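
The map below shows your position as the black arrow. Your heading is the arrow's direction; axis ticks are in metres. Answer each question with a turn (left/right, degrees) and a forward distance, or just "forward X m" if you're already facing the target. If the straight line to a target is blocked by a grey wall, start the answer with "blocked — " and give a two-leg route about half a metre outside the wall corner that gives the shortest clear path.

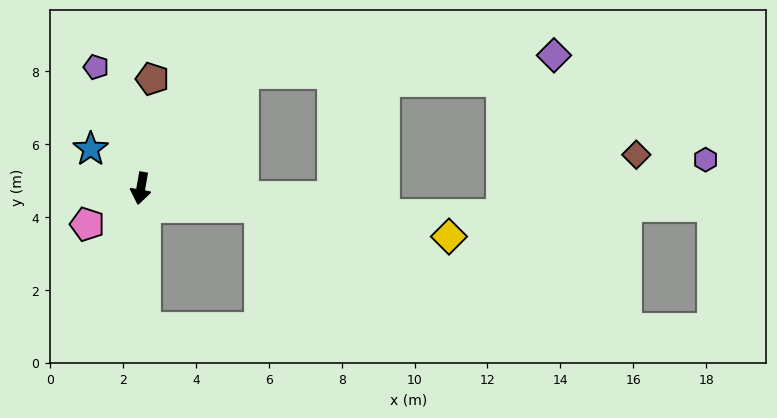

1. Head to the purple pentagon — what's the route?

turn right 150°, forward 3.5 m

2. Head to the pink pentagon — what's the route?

turn right 46°, forward 1.8 m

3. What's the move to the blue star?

turn right 118°, forward 1.7 m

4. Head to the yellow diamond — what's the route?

turn left 91°, forward 8.6 m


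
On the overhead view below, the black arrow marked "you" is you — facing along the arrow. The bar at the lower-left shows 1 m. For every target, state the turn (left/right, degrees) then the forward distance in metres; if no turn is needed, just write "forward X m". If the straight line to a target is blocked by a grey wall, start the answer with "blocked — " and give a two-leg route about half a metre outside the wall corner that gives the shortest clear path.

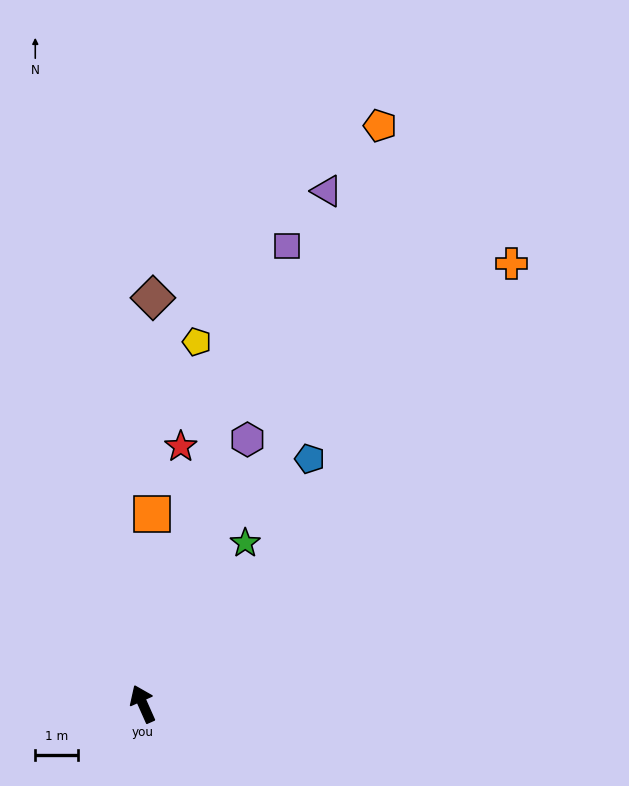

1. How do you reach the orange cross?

turn right 64°, forward 13.4 m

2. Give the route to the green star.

turn right 56°, forward 4.5 m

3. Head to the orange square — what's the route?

turn right 27°, forward 4.4 m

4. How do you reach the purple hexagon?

turn right 46°, forward 6.6 m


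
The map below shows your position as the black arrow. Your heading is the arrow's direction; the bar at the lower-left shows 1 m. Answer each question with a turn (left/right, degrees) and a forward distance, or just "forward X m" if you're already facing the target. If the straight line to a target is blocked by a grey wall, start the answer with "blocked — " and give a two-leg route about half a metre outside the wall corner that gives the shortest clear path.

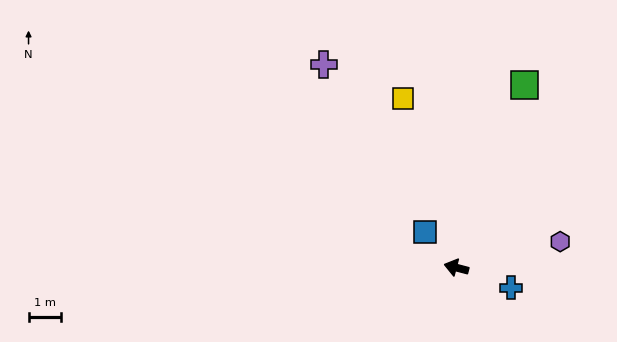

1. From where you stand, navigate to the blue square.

turn right 34°, forward 1.5 m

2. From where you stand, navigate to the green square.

turn right 96°, forward 6.0 m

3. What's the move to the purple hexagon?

turn right 151°, forward 3.3 m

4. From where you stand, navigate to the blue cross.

turn left 174°, forward 1.8 m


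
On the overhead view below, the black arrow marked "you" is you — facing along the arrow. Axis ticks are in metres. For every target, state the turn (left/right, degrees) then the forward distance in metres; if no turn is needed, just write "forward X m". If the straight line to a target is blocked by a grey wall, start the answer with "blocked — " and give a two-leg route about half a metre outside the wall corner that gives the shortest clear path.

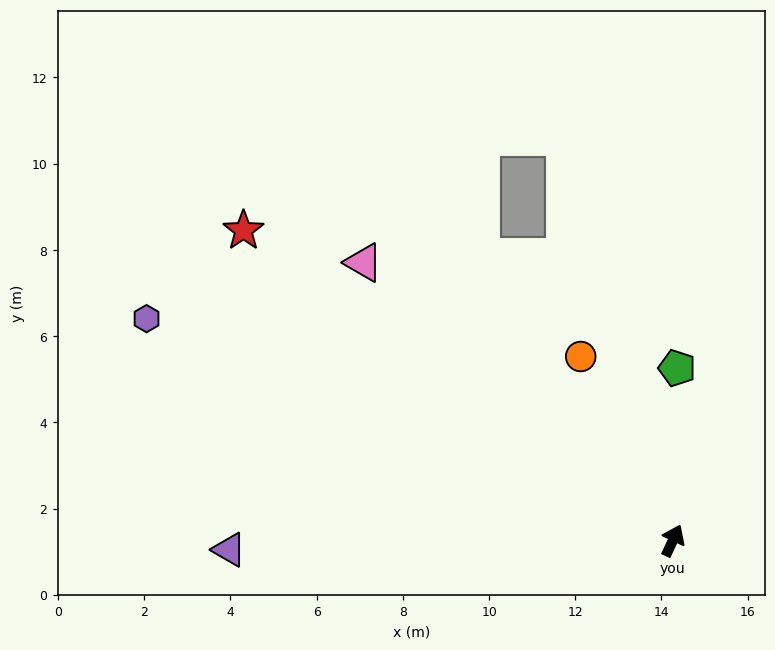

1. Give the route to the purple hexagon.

turn left 92°, forward 13.3 m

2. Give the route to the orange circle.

turn left 52°, forward 4.8 m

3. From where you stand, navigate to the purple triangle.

turn left 116°, forward 10.3 m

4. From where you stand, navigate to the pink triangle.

turn left 73°, forward 9.6 m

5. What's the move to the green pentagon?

turn left 24°, forward 4.0 m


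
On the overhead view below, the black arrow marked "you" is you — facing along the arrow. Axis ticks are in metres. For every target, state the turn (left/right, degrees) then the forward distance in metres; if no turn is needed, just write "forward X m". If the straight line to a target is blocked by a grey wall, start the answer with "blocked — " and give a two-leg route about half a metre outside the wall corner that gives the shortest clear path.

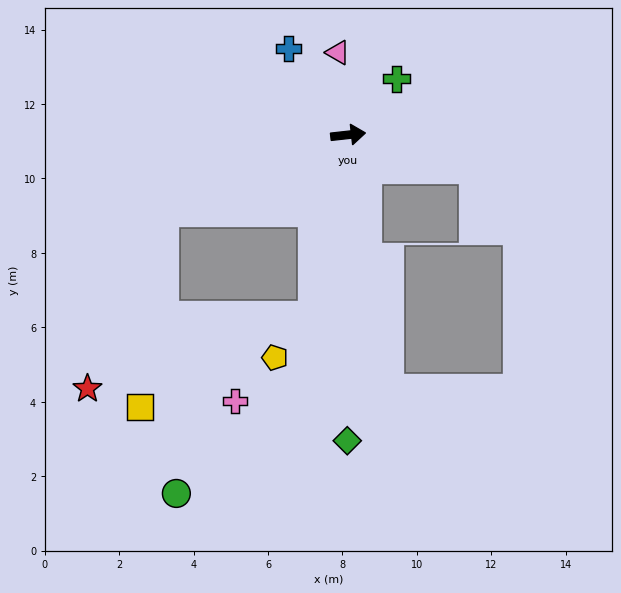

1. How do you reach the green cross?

turn left 43°, forward 2.0 m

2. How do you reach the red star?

blocked — turn right 164°, forward 5.4 m, then turn left 45°, forward 5.2 m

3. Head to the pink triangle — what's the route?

turn left 91°, forward 2.2 m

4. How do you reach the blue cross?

turn left 118°, forward 2.8 m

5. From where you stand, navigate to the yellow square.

blocked — turn right 164°, forward 5.4 m, then turn left 61°, forward 5.3 m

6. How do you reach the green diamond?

turn right 96°, forward 8.2 m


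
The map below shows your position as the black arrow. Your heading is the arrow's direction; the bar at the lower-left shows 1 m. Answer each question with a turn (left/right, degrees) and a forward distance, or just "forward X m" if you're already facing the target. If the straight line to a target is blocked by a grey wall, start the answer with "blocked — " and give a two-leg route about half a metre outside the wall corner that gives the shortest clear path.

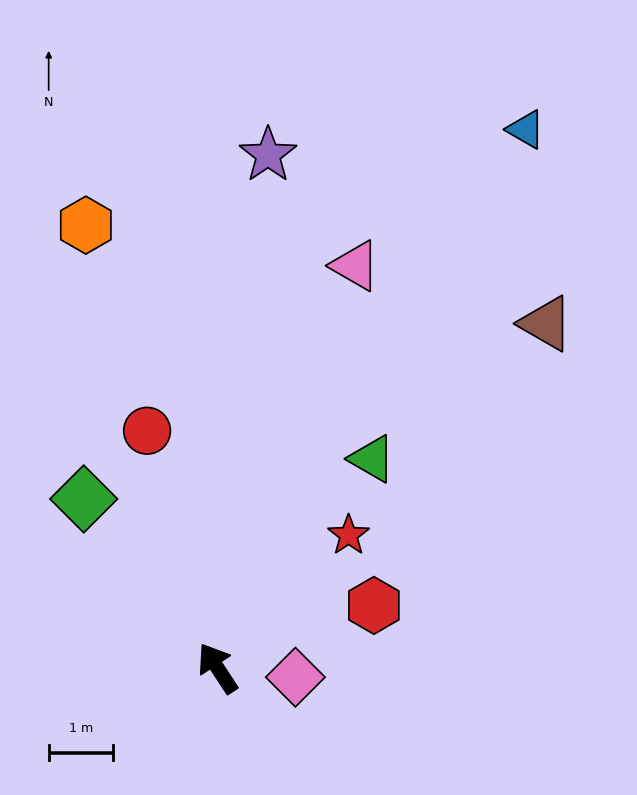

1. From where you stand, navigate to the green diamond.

turn left 5°, forward 3.4 m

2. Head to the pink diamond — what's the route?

turn right 130°, forward 1.2 m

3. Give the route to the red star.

turn right 78°, forward 2.9 m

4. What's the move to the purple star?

turn right 39°, forward 8.0 m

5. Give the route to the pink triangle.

turn right 52°, forward 6.6 m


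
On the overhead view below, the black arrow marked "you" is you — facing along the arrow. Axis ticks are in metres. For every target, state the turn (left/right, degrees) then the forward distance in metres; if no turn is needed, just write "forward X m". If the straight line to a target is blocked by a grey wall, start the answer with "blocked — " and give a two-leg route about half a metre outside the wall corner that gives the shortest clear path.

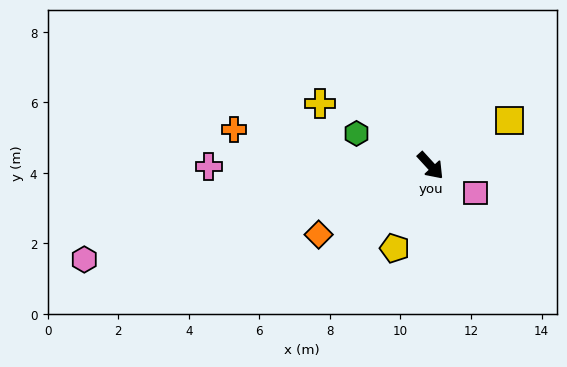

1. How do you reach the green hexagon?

turn right 156°, forward 2.3 m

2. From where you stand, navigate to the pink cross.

turn right 132°, forward 6.3 m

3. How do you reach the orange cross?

turn right 143°, forward 5.7 m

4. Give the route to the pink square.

turn left 16°, forward 1.5 m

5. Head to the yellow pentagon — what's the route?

turn right 66°, forward 2.6 m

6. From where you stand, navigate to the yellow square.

turn left 77°, forward 2.6 m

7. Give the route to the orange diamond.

turn right 101°, forward 3.7 m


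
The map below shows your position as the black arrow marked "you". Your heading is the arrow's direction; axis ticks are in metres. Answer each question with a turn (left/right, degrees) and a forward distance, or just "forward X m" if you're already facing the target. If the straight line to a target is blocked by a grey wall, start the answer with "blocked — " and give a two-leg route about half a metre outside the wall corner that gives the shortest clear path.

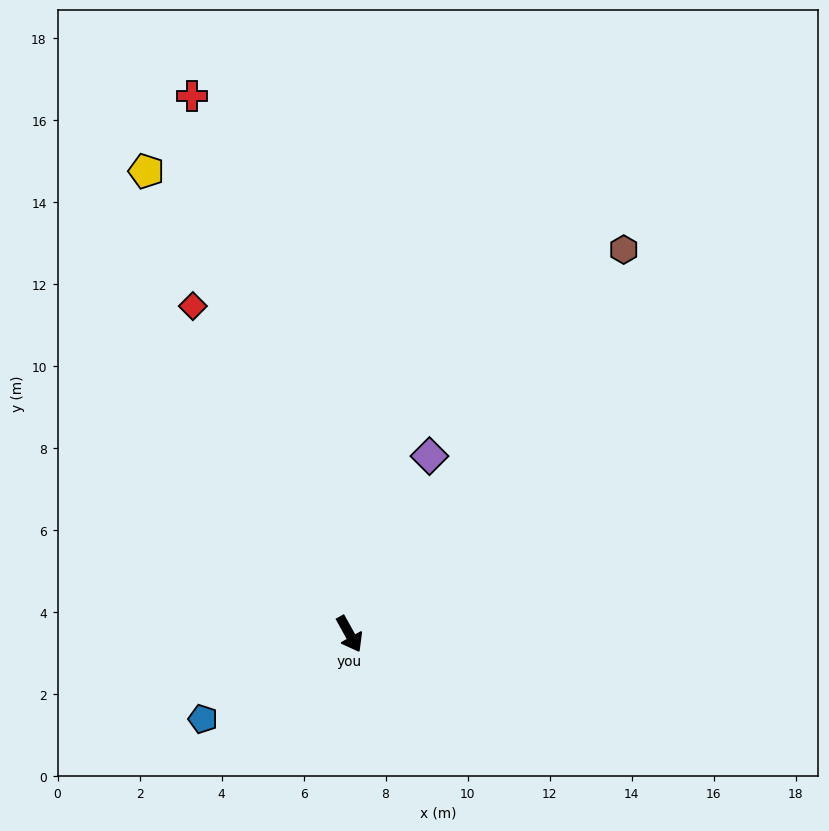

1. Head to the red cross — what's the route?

turn left 167°, forward 13.7 m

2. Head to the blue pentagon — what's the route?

turn right 89°, forward 4.1 m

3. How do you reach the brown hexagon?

turn left 115°, forward 11.5 m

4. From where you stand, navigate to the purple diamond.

turn left 127°, forward 4.8 m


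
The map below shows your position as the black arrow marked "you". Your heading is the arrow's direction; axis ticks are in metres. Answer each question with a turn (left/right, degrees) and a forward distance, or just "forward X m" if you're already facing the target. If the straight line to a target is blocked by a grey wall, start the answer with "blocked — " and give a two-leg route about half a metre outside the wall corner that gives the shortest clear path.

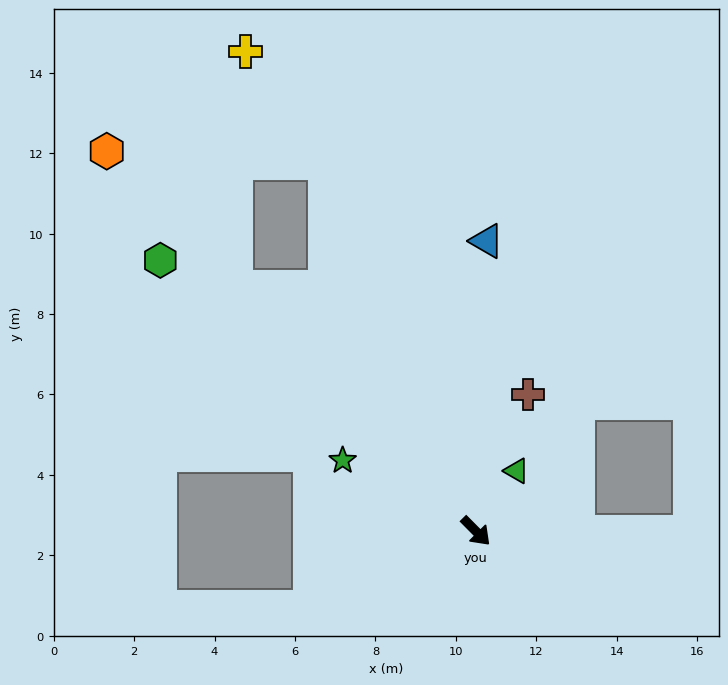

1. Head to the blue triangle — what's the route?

turn left 133°, forward 7.2 m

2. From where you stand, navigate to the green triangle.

turn left 101°, forward 1.8 m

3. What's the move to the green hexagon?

turn right 175°, forward 10.3 m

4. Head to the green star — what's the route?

turn right 163°, forward 3.7 m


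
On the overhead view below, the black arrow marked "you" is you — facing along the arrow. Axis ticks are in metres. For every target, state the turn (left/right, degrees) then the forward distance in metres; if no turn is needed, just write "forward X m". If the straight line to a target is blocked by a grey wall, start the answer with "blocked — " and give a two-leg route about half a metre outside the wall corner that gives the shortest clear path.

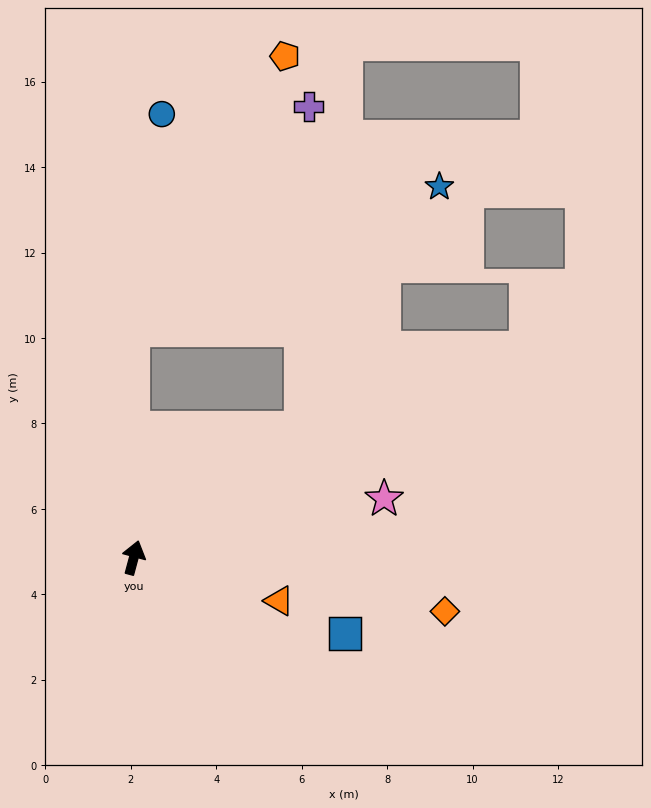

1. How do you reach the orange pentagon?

blocked — turn left 16°, forward 5.3 m, then turn right 30°, forward 7.3 m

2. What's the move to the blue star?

blocked — turn left 16°, forward 5.3 m, then turn right 66°, forward 7.9 m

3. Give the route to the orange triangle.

turn right 91°, forward 3.5 m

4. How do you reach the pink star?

turn right 62°, forward 6.0 m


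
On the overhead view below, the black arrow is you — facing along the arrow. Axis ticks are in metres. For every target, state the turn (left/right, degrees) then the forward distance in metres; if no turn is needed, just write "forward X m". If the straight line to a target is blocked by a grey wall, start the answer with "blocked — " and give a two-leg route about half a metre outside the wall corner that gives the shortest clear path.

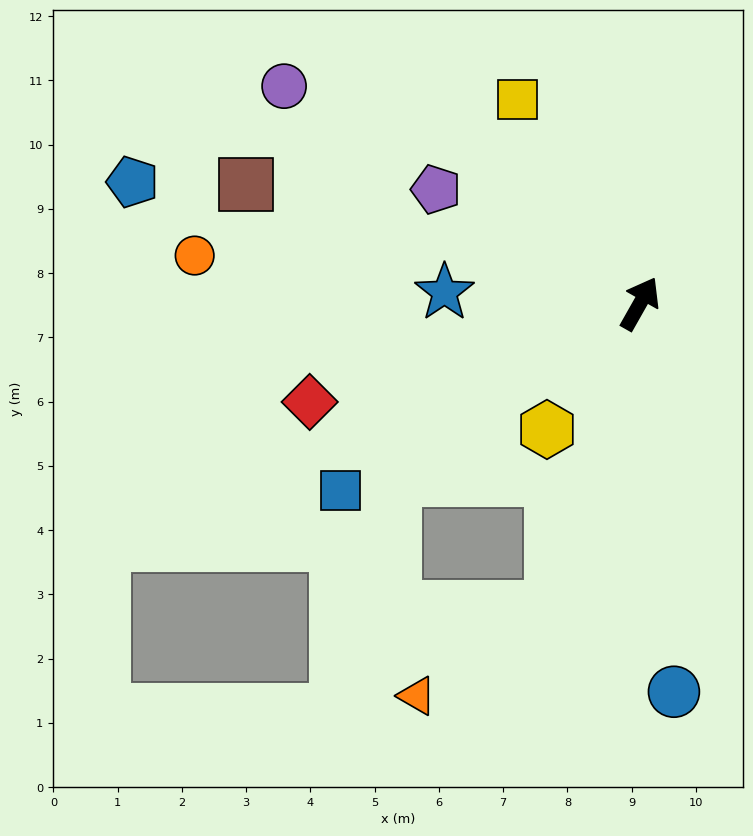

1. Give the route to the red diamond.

turn left 136°, forward 5.4 m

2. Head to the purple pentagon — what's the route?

turn left 90°, forward 3.6 m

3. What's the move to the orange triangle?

blocked — turn right 167°, forward 4.9 m, then turn right 40°, forward 2.5 m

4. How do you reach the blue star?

turn left 116°, forward 3.0 m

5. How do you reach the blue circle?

turn right 145°, forward 6.1 m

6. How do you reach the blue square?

turn left 152°, forward 5.5 m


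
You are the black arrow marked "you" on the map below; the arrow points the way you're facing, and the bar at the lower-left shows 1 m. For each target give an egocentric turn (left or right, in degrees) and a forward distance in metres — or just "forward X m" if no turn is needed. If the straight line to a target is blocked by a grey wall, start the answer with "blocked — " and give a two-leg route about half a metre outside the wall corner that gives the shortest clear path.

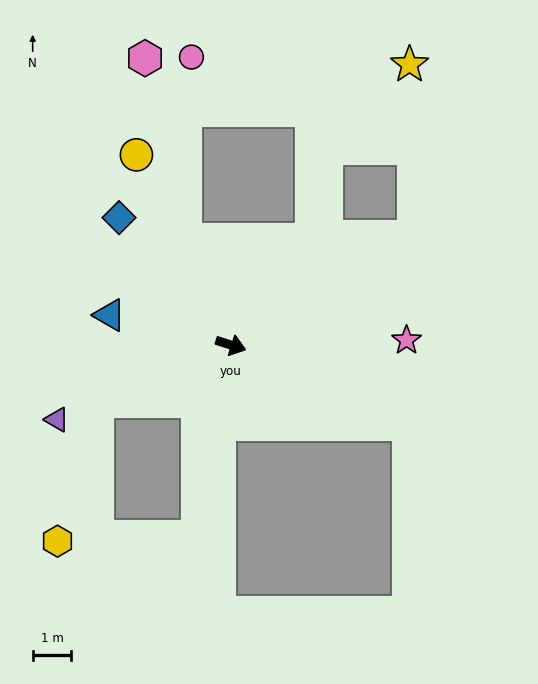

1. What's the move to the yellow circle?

turn left 134°, forward 5.5 m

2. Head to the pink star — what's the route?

turn left 19°, forward 4.6 m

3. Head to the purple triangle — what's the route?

turn right 139°, forward 4.9 m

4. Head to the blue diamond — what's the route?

turn left 149°, forward 4.4 m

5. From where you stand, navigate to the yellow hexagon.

blocked — turn right 139°, forward 3.7 m, then turn left 51°, forward 3.8 m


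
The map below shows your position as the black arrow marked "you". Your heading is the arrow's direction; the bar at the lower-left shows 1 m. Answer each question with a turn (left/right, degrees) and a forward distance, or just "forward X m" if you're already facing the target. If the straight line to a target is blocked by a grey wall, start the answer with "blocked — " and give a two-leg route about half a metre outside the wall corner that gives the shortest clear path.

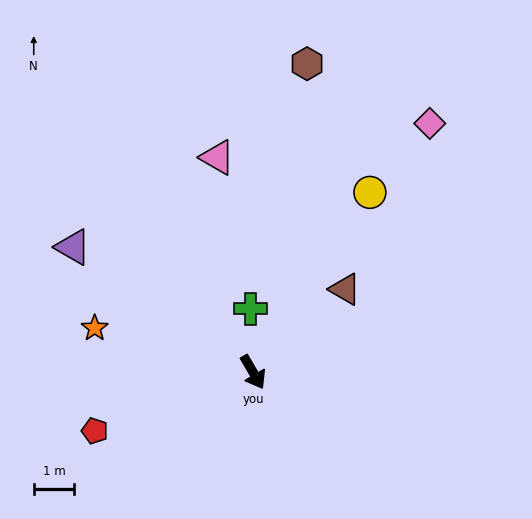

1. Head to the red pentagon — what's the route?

turn right 100°, forward 4.2 m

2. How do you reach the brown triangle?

turn left 102°, forward 3.1 m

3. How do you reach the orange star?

turn right 136°, forward 4.1 m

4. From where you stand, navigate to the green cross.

turn left 152°, forward 1.6 m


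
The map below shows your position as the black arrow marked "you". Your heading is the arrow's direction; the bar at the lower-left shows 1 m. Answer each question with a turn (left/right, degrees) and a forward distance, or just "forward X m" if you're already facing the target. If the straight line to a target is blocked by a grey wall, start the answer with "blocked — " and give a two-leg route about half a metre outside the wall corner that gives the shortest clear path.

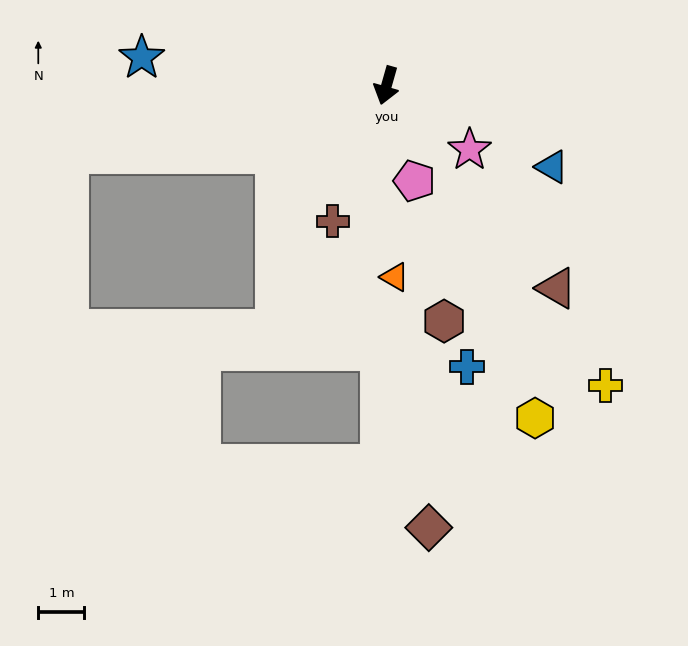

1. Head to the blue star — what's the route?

turn right 81°, forward 5.3 m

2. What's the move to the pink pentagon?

turn left 32°, forward 2.2 m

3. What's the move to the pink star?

turn left 68°, forward 2.3 m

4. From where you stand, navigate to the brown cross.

turn right 6°, forward 3.2 m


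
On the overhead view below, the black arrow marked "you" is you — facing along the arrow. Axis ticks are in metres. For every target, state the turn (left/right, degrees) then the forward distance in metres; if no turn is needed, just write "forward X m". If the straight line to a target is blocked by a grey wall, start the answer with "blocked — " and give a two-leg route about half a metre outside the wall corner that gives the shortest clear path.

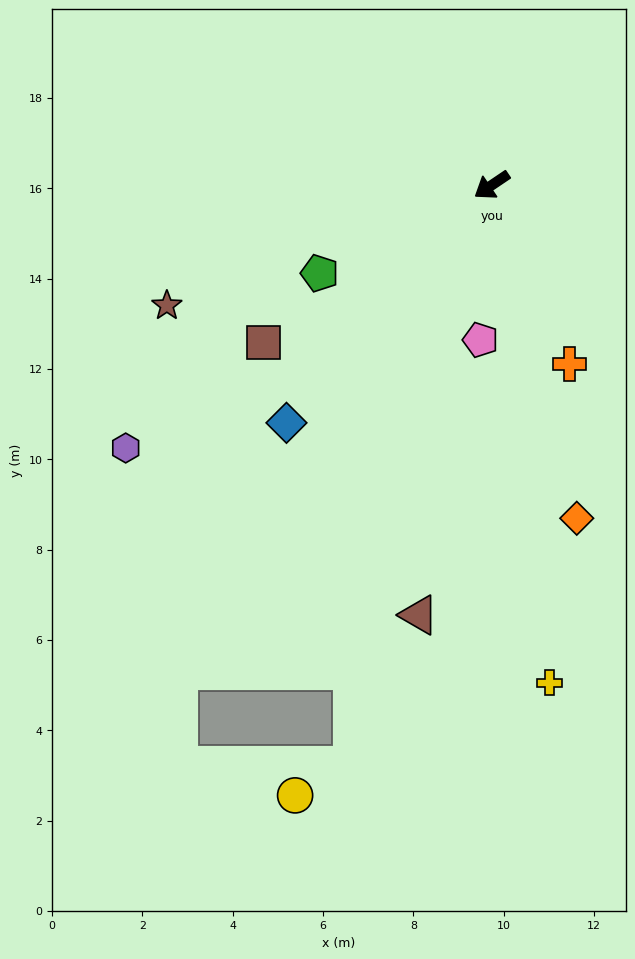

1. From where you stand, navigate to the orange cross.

turn left 79°, forward 4.3 m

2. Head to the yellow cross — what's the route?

turn left 63°, forward 11.1 m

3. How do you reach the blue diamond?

turn left 15°, forward 7.0 m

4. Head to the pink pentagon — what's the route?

turn left 52°, forward 3.4 m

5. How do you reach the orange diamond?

turn left 70°, forward 7.6 m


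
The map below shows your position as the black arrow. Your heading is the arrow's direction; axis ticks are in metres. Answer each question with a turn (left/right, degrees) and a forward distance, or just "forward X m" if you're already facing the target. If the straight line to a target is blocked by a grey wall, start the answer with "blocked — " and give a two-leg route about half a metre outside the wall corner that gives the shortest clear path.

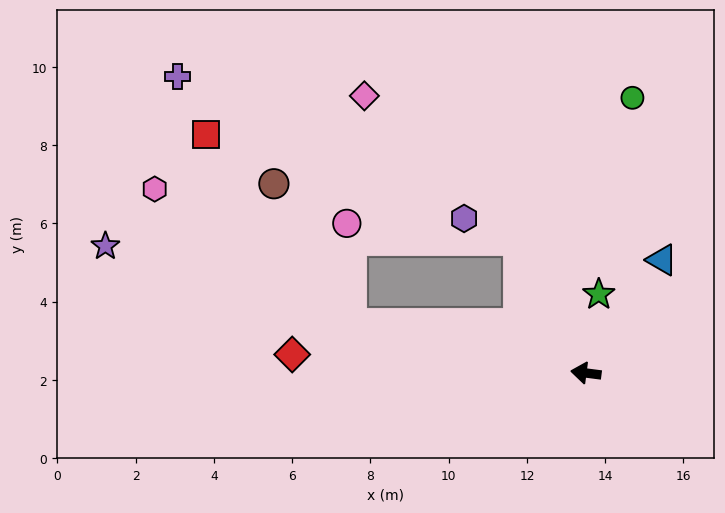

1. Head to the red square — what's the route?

blocked — turn right 4°, forward 6.2 m, then turn right 42°, forward 6.1 m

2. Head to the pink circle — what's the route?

blocked — turn right 4°, forward 6.2 m, then turn right 77°, forward 2.6 m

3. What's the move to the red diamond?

turn left 4°, forward 7.5 m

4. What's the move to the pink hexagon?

blocked — turn right 4°, forward 6.2 m, then turn right 23°, forward 6.1 m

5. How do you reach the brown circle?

blocked — turn right 4°, forward 6.2 m, then turn right 50°, forward 4.1 m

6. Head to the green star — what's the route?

turn right 92°, forward 2.0 m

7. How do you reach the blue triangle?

turn right 117°, forward 3.5 m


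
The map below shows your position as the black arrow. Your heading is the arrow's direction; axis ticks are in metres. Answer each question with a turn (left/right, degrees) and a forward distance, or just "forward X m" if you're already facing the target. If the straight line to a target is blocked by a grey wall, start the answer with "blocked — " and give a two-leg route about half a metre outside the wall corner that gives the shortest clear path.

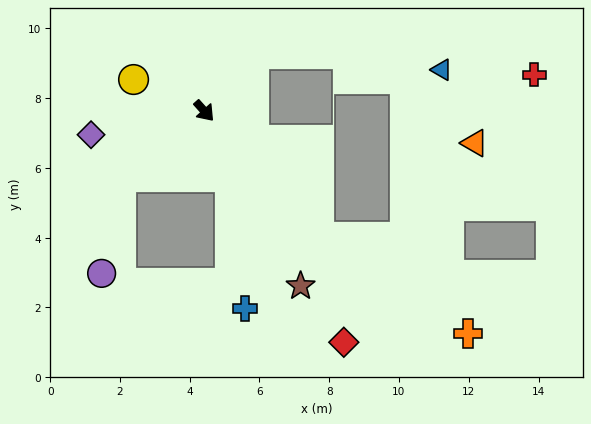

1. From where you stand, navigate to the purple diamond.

turn right 120°, forward 3.3 m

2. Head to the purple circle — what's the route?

blocked — turn right 93°, forward 3.0 m, then turn left 40°, forward 2.8 m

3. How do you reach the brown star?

turn right 13°, forward 5.7 m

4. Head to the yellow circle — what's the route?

turn right 156°, forward 2.2 m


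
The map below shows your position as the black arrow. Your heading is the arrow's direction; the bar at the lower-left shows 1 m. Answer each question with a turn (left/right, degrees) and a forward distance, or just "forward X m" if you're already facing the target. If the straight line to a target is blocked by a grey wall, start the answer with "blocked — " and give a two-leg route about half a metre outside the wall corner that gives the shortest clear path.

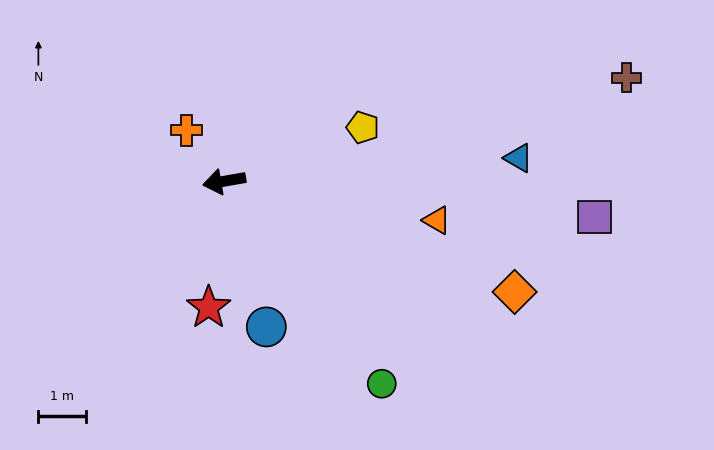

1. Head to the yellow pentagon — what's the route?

turn right 169°, forward 3.1 m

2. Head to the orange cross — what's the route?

turn right 63°, forward 1.3 m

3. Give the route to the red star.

turn left 73°, forward 2.7 m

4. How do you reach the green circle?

turn left 118°, forward 5.4 m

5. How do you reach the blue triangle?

turn left 175°, forward 6.2 m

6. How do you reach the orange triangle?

turn left 160°, forward 4.6 m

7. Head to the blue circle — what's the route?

turn left 96°, forward 3.2 m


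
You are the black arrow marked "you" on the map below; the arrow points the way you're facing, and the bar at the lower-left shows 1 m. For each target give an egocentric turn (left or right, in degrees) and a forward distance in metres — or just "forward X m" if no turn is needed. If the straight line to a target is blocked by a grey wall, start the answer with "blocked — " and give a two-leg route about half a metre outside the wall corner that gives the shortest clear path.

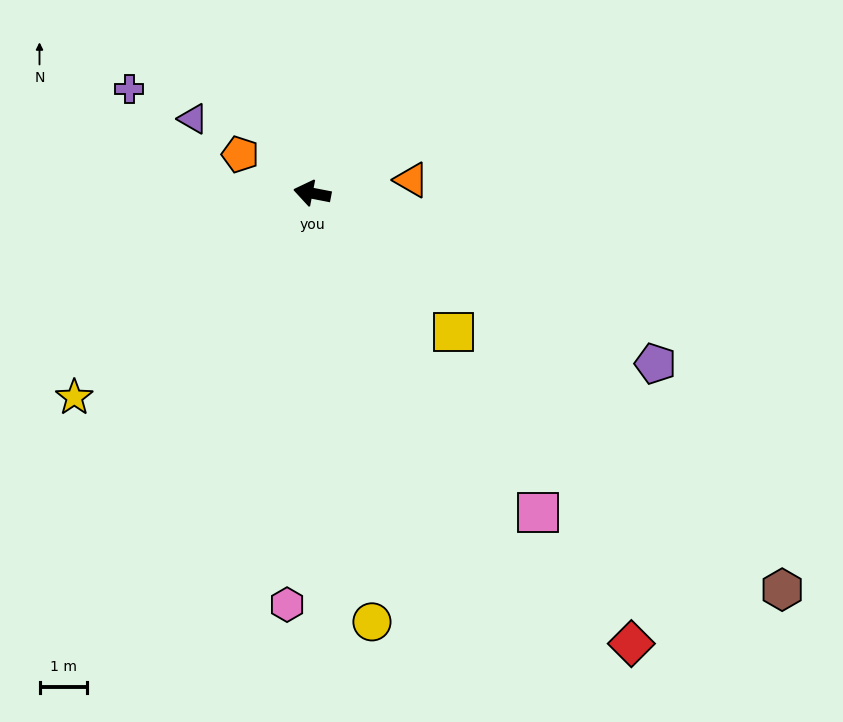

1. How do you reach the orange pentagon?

turn right 17°, forward 1.7 m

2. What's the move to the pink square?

turn left 136°, forward 8.3 m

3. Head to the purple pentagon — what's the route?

turn left 165°, forward 8.1 m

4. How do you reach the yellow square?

turn left 146°, forward 4.2 m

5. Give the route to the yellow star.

turn left 52°, forward 6.6 m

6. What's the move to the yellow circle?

turn left 109°, forward 9.2 m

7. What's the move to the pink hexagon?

turn left 97°, forward 8.7 m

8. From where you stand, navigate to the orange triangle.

turn right 161°, forward 2.1 m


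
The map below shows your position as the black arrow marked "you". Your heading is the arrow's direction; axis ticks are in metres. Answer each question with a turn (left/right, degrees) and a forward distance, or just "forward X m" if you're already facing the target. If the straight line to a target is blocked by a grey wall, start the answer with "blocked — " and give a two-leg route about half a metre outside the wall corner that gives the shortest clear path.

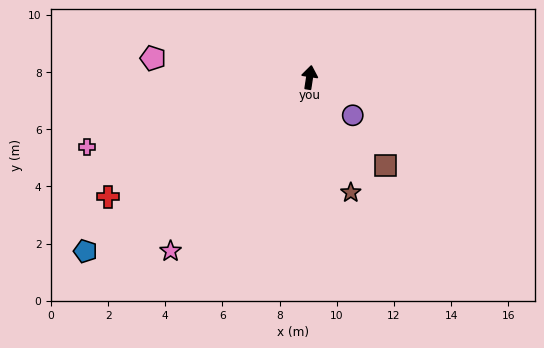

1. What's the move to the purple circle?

turn right 123°, forward 2.0 m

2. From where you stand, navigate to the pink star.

turn left 150°, forward 7.8 m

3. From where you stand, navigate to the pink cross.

turn left 116°, forward 8.2 m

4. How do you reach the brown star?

turn right 152°, forward 4.3 m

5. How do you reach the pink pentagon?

turn left 92°, forward 5.5 m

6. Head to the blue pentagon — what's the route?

turn left 136°, forward 9.9 m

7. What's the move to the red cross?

turn left 129°, forward 8.2 m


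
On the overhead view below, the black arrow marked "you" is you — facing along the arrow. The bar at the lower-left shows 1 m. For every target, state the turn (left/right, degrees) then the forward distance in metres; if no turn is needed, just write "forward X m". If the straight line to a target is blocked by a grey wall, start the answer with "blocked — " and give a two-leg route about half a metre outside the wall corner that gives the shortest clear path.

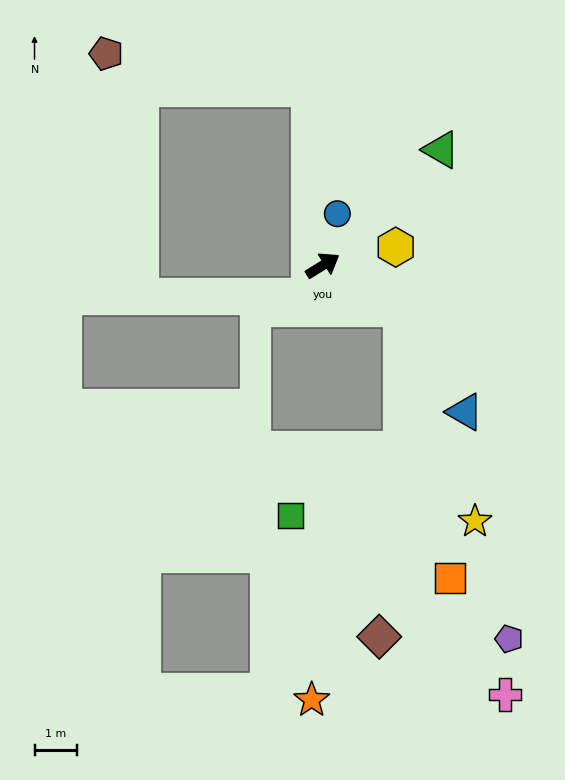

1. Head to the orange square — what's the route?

blocked — turn right 61°, forward 2.1 m, then turn right 50°, forward 6.4 m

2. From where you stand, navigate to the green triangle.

turn left 13°, forward 3.9 m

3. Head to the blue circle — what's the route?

turn left 42°, forward 1.3 m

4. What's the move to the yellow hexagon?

turn right 18°, forward 1.8 m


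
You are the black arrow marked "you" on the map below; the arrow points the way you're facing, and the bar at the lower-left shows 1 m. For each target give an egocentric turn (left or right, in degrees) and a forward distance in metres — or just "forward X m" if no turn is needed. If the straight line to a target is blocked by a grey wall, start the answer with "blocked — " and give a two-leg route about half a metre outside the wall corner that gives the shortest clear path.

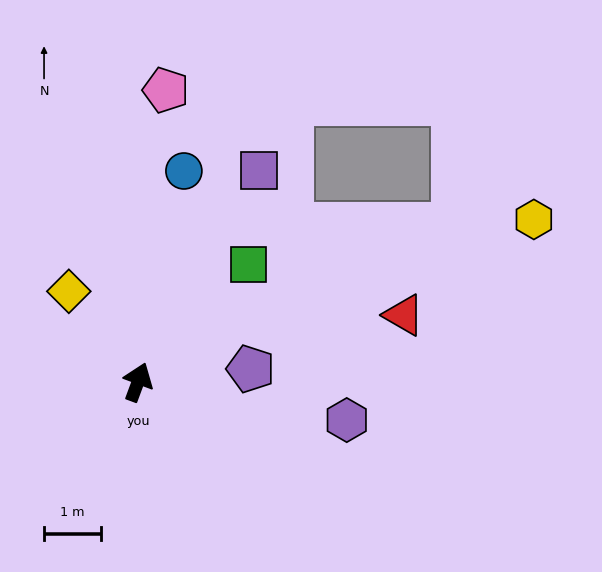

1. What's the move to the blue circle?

turn left 8°, forward 3.8 m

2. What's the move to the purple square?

turn right 9°, forward 4.3 m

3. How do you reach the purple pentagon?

turn right 63°, forward 2.0 m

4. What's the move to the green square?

turn right 23°, forward 2.9 m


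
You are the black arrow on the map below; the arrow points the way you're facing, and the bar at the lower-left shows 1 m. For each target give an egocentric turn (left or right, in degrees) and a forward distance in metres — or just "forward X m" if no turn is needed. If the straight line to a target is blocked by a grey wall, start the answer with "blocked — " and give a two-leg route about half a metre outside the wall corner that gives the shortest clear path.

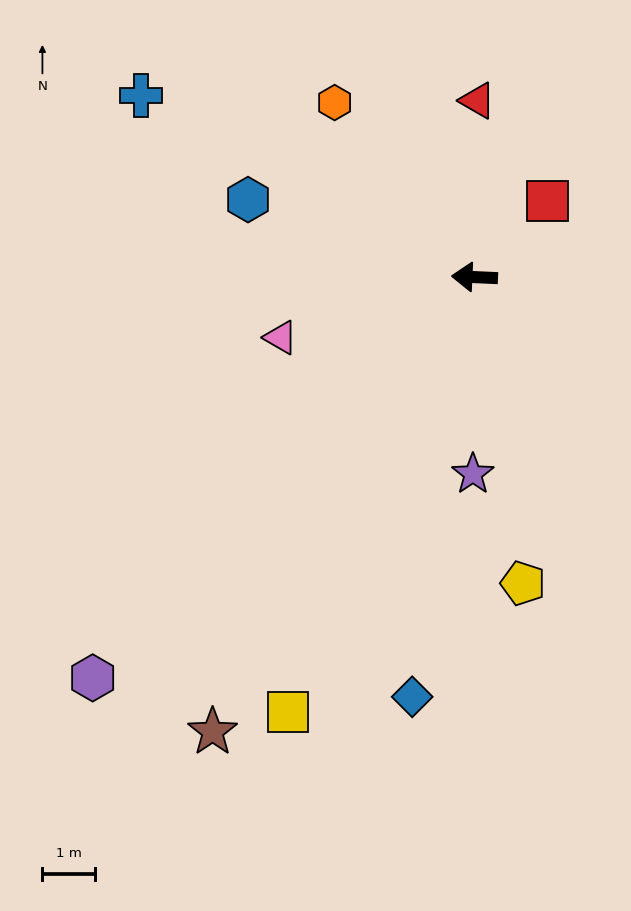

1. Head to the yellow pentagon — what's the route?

turn left 102°, forward 5.9 m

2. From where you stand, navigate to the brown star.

turn left 63°, forward 9.9 m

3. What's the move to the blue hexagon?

turn right 16°, forward 4.5 m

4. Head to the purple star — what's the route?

turn left 92°, forward 3.7 m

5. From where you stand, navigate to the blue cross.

turn right 26°, forward 7.2 m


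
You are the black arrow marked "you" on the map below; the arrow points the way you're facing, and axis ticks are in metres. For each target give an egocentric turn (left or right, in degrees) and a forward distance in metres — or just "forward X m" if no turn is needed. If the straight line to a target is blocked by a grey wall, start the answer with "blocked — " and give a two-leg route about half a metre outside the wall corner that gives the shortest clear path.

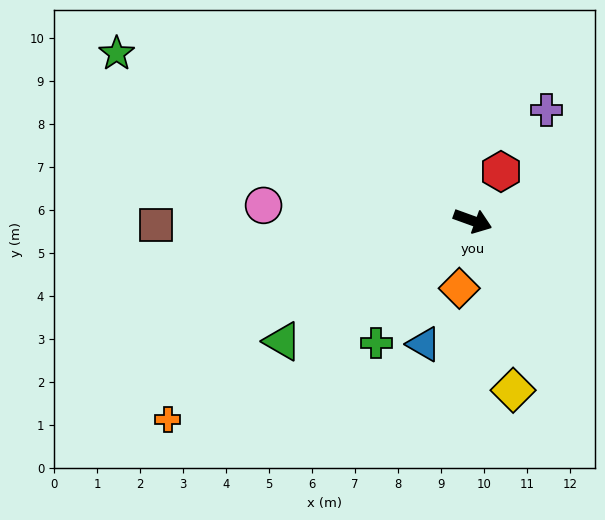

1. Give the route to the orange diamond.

turn right 81°, forward 1.6 m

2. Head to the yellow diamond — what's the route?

turn right 57°, forward 4.1 m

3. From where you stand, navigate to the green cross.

turn right 108°, forward 3.6 m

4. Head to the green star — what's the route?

turn left 175°, forward 9.2 m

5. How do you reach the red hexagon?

turn left 80°, forward 1.3 m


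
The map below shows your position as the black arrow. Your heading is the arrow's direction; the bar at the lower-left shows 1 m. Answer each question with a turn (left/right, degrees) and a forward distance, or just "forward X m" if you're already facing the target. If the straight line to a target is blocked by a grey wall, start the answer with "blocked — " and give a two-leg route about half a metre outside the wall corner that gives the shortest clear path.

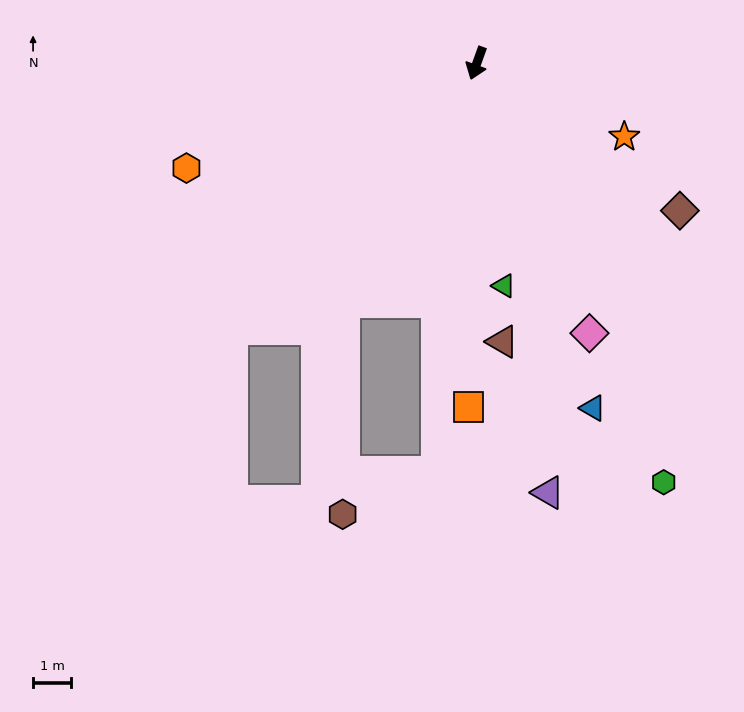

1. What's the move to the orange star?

turn left 83°, forward 4.3 m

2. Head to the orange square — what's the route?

turn left 19°, forward 9.0 m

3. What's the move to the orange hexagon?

turn right 50°, forward 8.1 m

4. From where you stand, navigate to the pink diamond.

turn left 43°, forward 7.7 m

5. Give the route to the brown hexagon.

blocked — turn right 9°, forward 7.2 m, then turn left 29°, forward 5.6 m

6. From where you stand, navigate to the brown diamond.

turn left 74°, forward 6.6 m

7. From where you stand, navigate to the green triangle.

turn left 27°, forward 5.9 m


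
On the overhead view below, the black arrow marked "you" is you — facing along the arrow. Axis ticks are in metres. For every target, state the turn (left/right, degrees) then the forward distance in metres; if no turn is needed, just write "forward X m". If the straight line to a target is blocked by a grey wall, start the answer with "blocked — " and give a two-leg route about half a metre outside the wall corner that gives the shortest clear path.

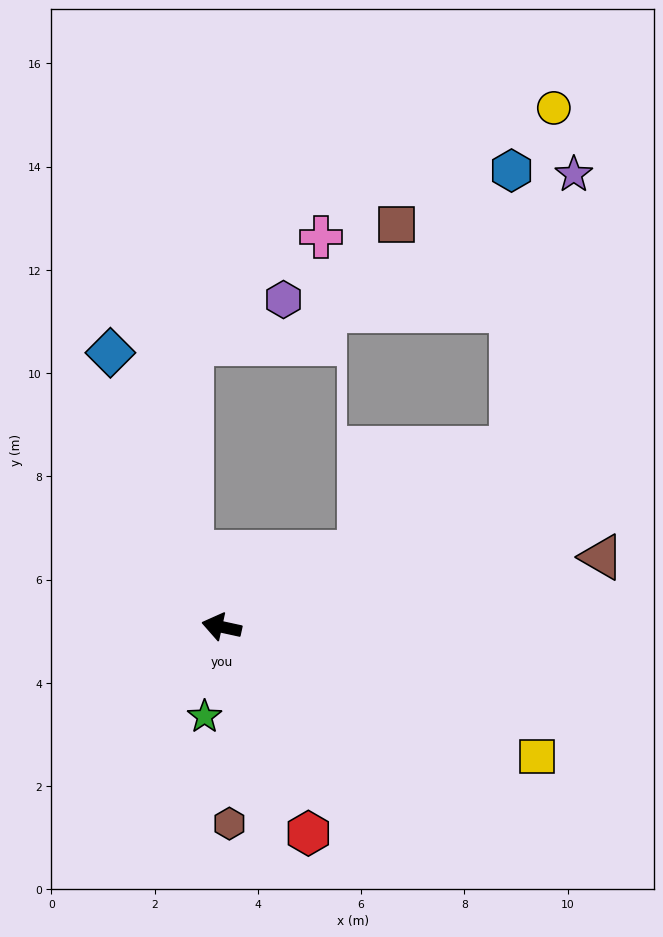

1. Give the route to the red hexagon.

turn left 125°, forward 4.3 m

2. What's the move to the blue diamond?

turn right 56°, forward 5.7 m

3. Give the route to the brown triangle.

turn right 157°, forward 7.5 m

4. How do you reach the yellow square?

turn left 170°, forward 6.6 m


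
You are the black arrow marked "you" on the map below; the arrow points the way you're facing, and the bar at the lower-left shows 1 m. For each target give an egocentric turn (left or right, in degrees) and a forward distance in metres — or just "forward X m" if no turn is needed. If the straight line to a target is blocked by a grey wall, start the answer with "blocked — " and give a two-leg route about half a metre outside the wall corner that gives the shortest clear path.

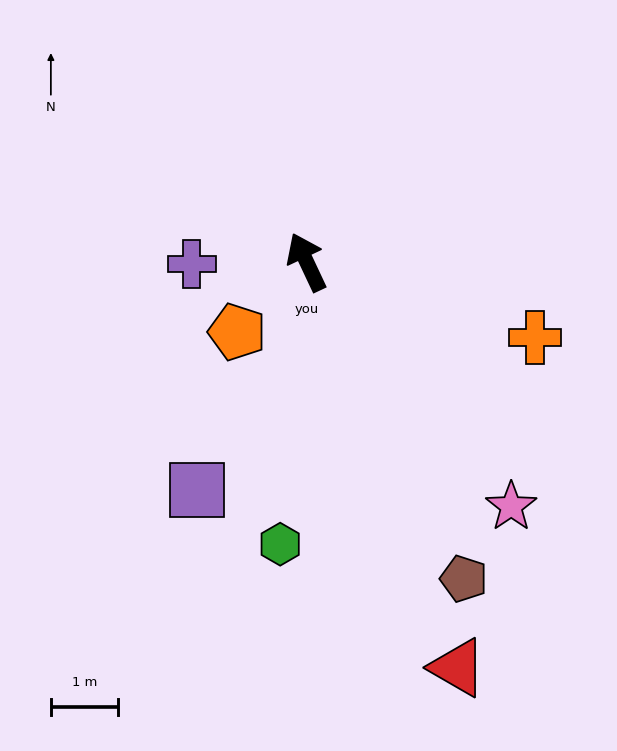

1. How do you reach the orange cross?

turn right 134°, forward 3.6 m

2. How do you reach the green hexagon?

turn left 149°, forward 4.2 m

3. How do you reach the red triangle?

turn left 175°, forward 6.4 m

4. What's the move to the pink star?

turn right 165°, forward 4.7 m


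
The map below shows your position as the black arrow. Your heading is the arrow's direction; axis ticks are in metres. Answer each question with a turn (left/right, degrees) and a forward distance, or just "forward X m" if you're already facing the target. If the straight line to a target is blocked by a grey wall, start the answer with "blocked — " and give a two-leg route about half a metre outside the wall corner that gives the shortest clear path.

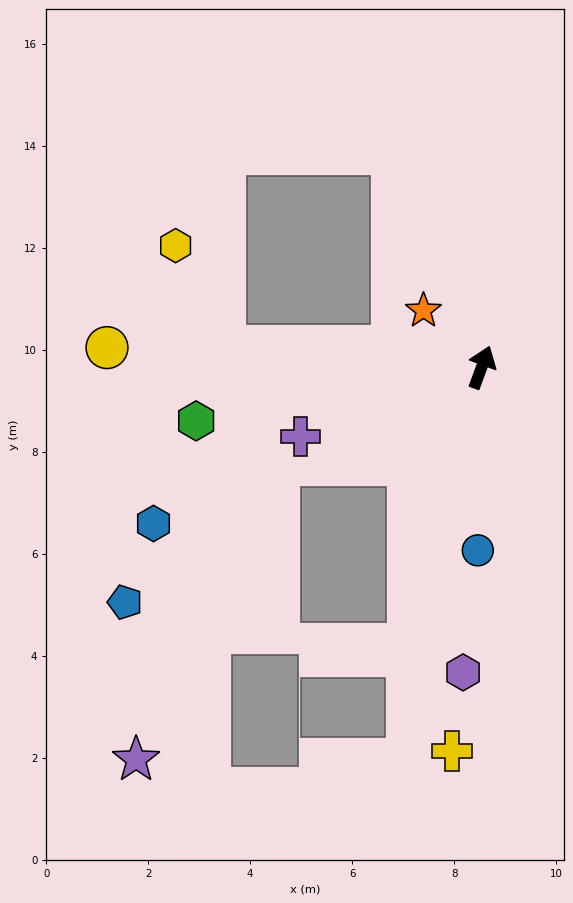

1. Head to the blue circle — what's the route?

turn right 161°, forward 3.6 m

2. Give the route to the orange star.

turn left 66°, forward 1.6 m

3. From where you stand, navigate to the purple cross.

turn left 131°, forward 3.8 m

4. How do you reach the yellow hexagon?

blocked — turn left 106°, forward 5.1 m, then turn right 60°, forward 2.2 m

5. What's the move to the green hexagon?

turn left 121°, forward 5.7 m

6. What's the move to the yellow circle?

turn left 107°, forward 7.4 m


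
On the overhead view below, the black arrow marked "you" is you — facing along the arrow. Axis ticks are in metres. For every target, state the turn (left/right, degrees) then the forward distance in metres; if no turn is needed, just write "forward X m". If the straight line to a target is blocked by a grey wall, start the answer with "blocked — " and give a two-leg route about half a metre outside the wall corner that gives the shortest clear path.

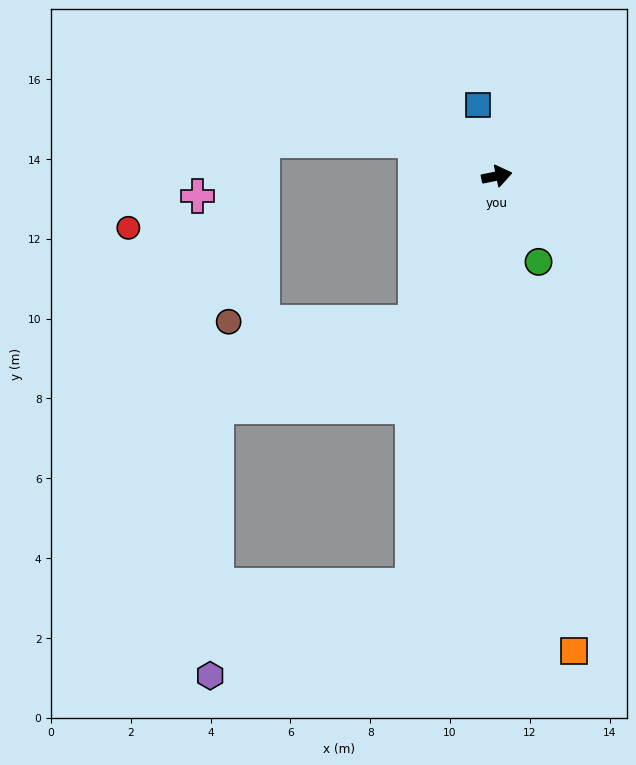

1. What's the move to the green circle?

turn right 76°, forward 2.4 m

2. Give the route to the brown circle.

blocked — turn right 131°, forward 4.2 m, then turn right 60°, forward 4.7 m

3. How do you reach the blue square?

turn left 93°, forward 1.8 m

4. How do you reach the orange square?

turn right 92°, forward 12.1 m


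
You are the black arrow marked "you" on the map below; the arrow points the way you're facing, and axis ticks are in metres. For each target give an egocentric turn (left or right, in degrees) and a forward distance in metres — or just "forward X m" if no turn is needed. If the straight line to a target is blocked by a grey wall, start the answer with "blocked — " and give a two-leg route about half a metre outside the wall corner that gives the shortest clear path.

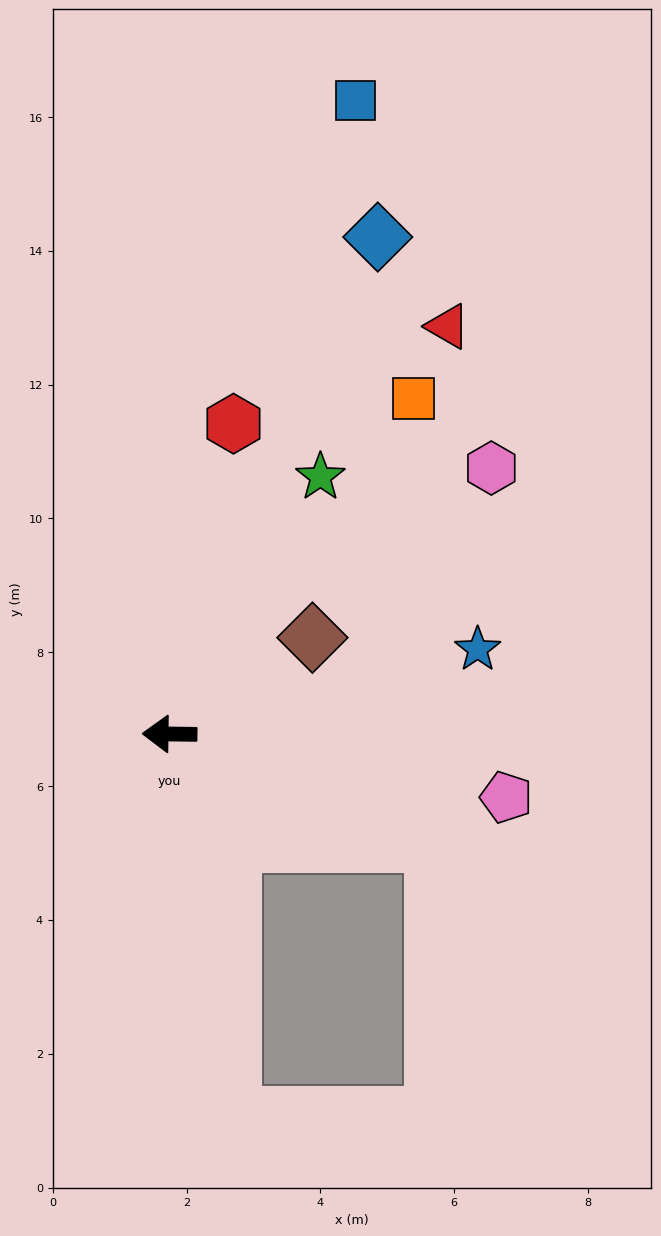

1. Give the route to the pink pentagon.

turn left 170°, forward 5.1 m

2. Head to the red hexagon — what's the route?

turn right 101°, forward 4.7 m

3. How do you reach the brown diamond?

turn right 145°, forward 2.6 m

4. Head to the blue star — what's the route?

turn right 164°, forward 4.8 m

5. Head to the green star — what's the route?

turn right 120°, forward 4.5 m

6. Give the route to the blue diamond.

turn right 112°, forward 8.1 m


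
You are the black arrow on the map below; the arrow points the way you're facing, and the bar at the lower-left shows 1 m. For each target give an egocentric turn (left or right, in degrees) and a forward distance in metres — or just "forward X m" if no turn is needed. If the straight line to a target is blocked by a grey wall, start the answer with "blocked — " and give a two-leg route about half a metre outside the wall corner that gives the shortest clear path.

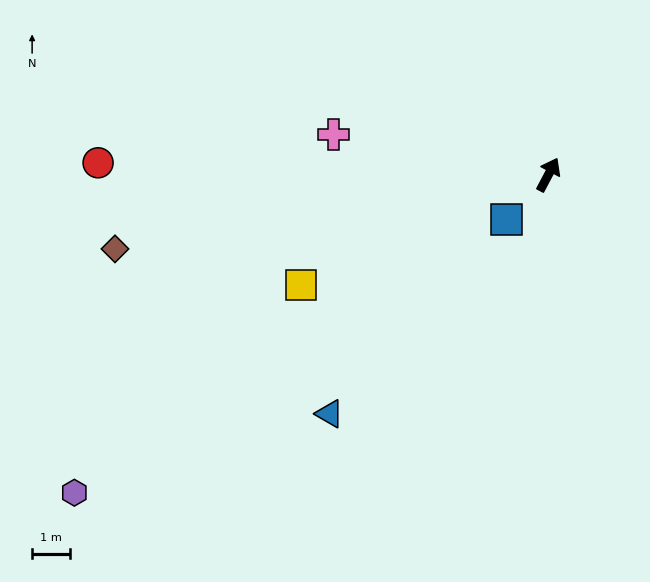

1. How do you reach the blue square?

turn left 165°, forward 1.6 m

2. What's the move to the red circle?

turn left 116°, forward 11.8 m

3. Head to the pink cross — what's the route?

turn left 107°, forward 5.7 m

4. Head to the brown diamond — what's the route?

turn left 128°, forward 11.5 m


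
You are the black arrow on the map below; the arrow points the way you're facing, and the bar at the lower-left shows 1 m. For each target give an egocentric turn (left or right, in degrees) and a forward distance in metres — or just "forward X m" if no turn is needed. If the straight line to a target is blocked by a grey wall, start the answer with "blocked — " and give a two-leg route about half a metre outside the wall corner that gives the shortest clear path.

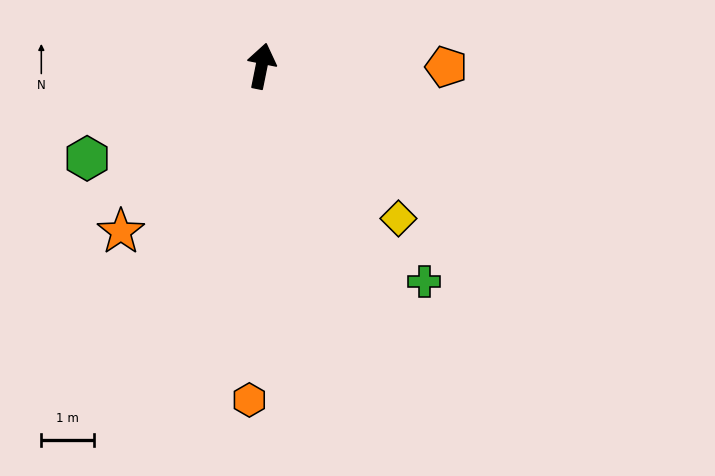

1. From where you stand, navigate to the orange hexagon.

turn right 171°, forward 6.3 m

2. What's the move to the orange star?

turn left 151°, forward 4.1 m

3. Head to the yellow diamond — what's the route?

turn right 127°, forward 3.9 m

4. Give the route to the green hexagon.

turn left 129°, forward 3.7 m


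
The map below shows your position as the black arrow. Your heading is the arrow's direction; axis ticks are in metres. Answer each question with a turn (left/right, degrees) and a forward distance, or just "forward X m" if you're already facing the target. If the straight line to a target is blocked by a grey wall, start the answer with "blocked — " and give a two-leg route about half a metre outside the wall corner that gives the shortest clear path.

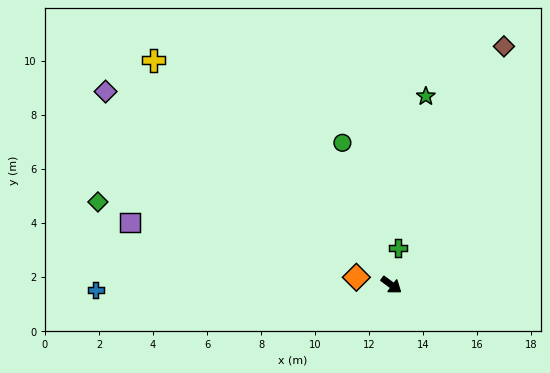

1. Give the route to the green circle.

turn left 146°, forward 5.6 m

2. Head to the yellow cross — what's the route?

turn left 173°, forward 12.1 m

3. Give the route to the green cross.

turn left 116°, forward 1.4 m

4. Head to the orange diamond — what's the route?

turn right 156°, forward 1.3 m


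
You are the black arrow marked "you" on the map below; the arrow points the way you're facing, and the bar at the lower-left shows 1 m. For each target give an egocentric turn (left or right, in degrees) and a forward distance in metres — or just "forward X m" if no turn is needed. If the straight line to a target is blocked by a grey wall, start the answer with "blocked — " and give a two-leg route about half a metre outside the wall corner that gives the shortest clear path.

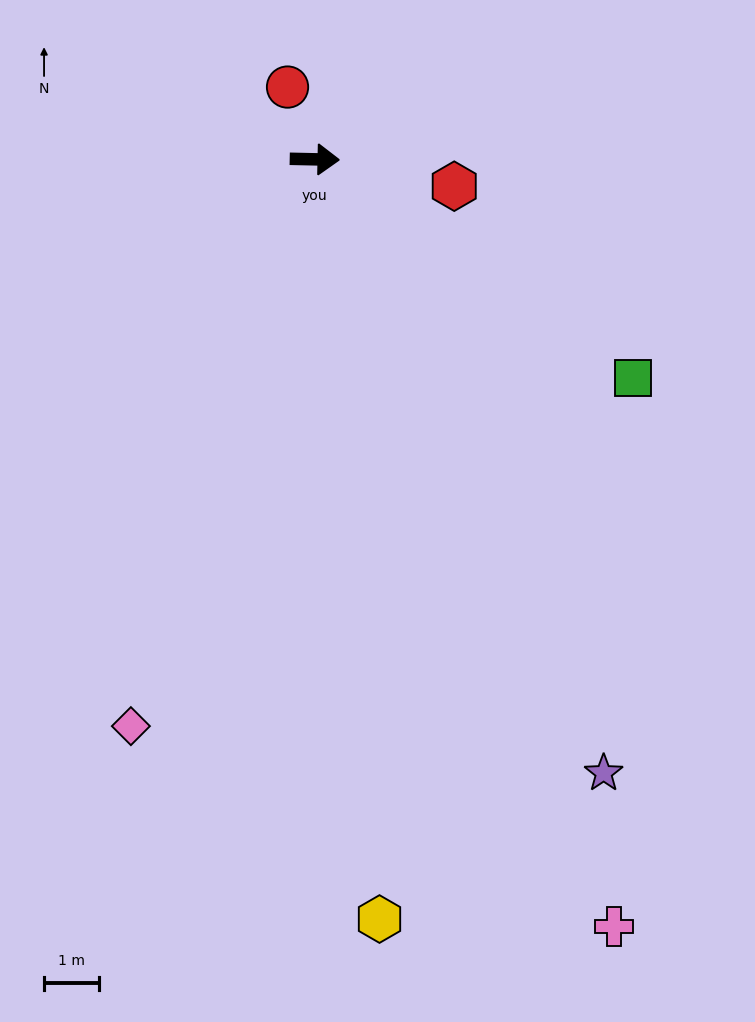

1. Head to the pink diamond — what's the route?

turn right 107°, forward 10.9 m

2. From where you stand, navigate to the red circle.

turn left 112°, forward 1.4 m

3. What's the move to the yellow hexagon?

turn right 84°, forward 13.9 m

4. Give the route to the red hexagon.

turn right 10°, forward 2.6 m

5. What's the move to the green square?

turn right 33°, forward 7.0 m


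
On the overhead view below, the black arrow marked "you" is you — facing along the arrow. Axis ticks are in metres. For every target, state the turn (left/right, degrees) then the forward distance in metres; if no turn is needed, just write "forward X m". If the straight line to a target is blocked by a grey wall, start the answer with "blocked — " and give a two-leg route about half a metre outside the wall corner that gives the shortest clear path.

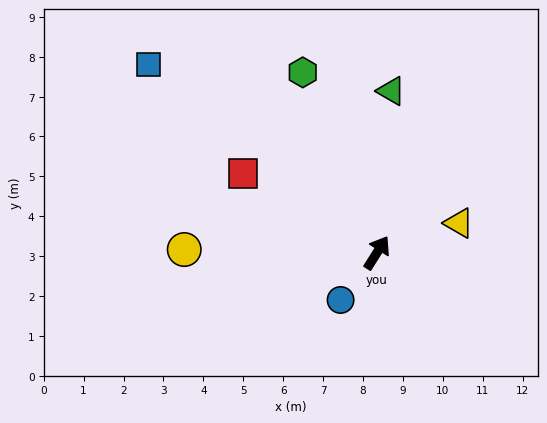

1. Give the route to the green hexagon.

turn left 55°, forward 4.9 m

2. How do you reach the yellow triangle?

turn right 38°, forward 2.2 m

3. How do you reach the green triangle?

turn left 27°, forward 4.1 m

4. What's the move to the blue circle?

turn left 175°, forward 1.5 m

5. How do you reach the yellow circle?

turn left 121°, forward 4.8 m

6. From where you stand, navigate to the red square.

turn left 92°, forward 3.9 m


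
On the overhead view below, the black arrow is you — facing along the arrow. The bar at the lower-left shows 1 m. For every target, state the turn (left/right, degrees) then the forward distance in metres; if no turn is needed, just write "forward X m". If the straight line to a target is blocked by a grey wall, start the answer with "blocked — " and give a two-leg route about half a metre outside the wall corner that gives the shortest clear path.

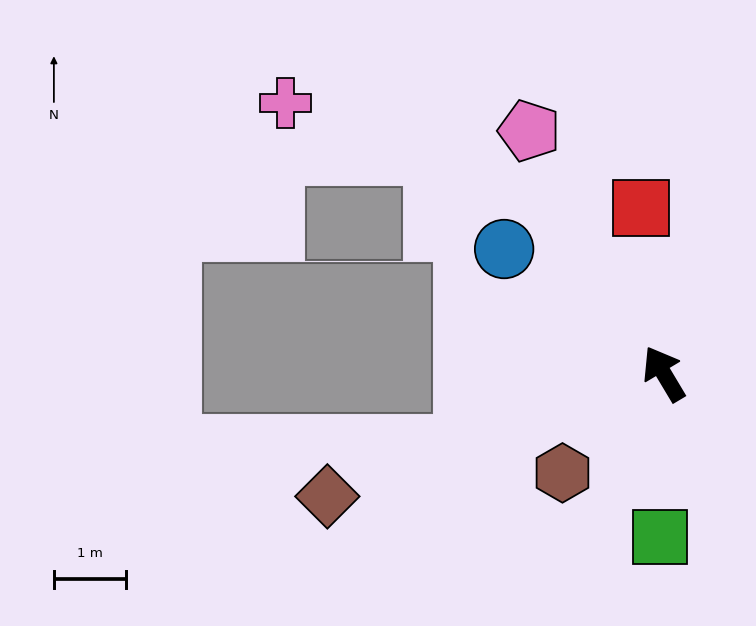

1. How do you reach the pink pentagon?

forward 3.9 m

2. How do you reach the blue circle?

turn left 21°, forward 2.8 m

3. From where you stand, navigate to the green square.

turn left 148°, forward 2.3 m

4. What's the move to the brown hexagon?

turn left 104°, forward 2.0 m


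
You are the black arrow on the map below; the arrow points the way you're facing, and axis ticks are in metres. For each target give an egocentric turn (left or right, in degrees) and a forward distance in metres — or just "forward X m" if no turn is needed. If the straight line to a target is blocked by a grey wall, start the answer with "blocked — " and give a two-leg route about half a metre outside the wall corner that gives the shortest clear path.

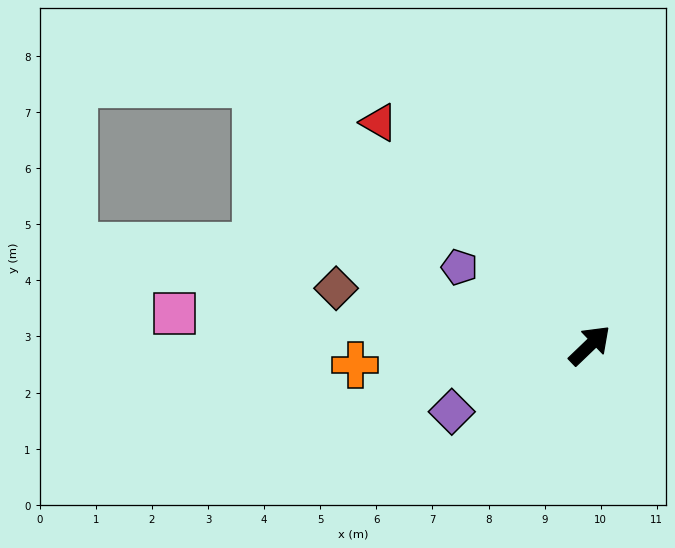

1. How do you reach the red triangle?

turn left 90°, forward 5.5 m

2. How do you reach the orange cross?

turn left 141°, forward 4.2 m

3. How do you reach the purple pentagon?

turn left 105°, forward 2.7 m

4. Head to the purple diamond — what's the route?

turn left 162°, forward 2.7 m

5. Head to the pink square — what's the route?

turn left 132°, forward 7.4 m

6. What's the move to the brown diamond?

turn left 124°, forward 4.6 m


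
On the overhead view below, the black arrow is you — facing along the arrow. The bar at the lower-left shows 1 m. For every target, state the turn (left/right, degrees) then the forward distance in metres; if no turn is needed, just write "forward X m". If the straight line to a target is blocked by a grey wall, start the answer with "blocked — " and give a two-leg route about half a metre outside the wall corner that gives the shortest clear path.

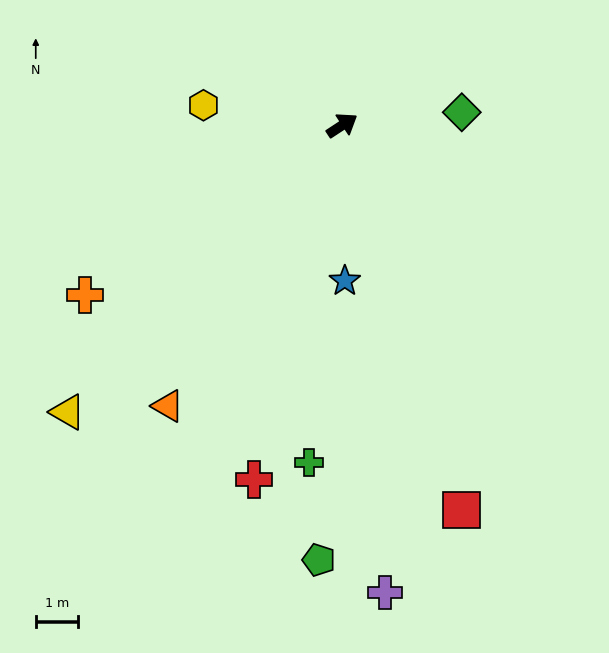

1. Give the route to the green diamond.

turn right 27°, forward 2.8 m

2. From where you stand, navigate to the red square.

turn right 106°, forward 9.4 m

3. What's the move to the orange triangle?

turn right 155°, forward 7.7 m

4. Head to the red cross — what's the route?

turn right 137°, forward 8.5 m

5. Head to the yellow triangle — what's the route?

turn right 167°, forward 9.3 m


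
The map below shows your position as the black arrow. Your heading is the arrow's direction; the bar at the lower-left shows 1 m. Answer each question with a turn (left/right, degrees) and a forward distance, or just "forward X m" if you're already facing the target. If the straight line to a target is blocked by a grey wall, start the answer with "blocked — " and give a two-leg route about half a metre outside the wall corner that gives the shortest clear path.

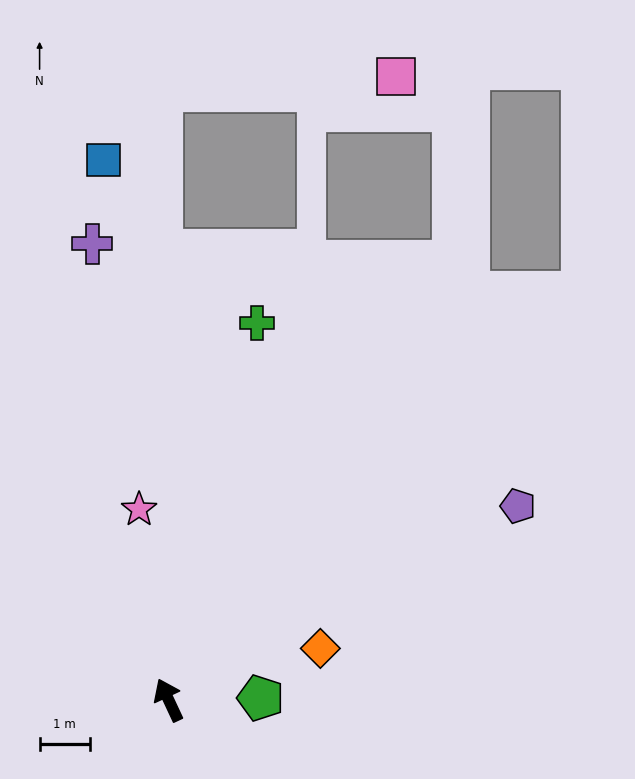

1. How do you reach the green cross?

turn right 38°, forward 7.7 m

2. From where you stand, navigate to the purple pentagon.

turn right 86°, forward 7.9 m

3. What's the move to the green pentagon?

turn right 114°, forward 1.8 m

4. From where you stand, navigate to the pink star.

turn right 16°, forward 3.8 m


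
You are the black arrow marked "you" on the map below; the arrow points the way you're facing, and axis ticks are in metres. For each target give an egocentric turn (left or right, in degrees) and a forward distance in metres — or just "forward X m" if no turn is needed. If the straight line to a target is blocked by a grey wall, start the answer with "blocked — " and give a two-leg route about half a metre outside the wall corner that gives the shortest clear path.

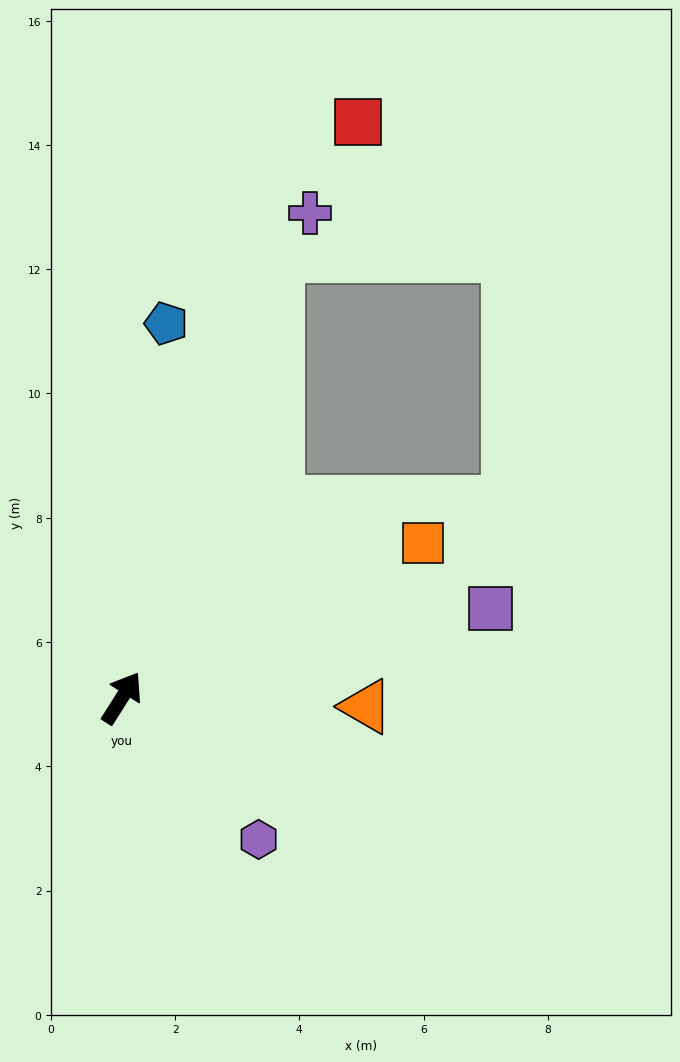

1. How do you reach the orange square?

turn right 30°, forward 5.5 m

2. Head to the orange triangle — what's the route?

turn right 60°, forward 3.9 m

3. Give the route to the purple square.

turn right 44°, forward 6.1 m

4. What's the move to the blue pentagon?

turn left 26°, forward 6.1 m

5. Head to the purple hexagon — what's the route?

turn right 104°, forward 3.2 m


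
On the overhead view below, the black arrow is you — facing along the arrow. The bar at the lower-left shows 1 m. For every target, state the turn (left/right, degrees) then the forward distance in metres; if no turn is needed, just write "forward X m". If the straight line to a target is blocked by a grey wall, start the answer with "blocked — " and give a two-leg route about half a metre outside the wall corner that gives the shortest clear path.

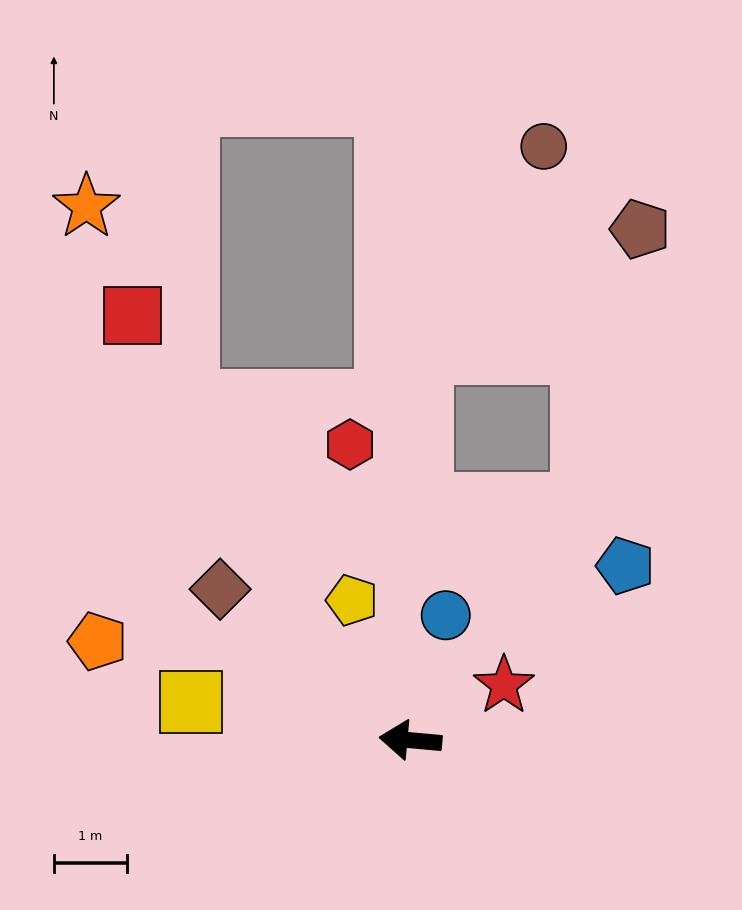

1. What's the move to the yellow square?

turn right 5°, forward 3.0 m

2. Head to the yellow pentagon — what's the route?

turn right 62°, forward 2.1 m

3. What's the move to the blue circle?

turn right 101°, forward 1.8 m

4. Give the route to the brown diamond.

turn right 33°, forward 3.3 m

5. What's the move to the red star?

turn right 144°, forward 1.5 m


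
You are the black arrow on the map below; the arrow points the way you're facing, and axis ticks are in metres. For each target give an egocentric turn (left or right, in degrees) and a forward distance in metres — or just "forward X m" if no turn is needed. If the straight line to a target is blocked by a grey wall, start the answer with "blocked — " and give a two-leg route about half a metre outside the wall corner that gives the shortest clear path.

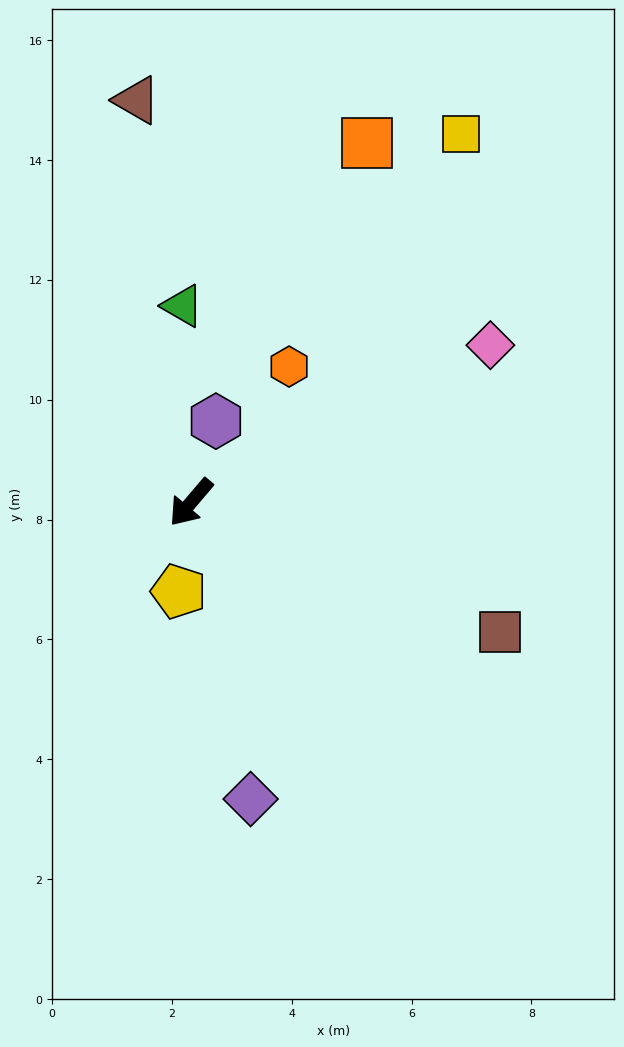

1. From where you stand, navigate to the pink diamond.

turn left 158°, forward 5.6 m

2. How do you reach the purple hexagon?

turn right 157°, forward 1.4 m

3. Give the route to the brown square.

turn left 108°, forward 5.6 m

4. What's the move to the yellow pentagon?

turn left 32°, forward 1.5 m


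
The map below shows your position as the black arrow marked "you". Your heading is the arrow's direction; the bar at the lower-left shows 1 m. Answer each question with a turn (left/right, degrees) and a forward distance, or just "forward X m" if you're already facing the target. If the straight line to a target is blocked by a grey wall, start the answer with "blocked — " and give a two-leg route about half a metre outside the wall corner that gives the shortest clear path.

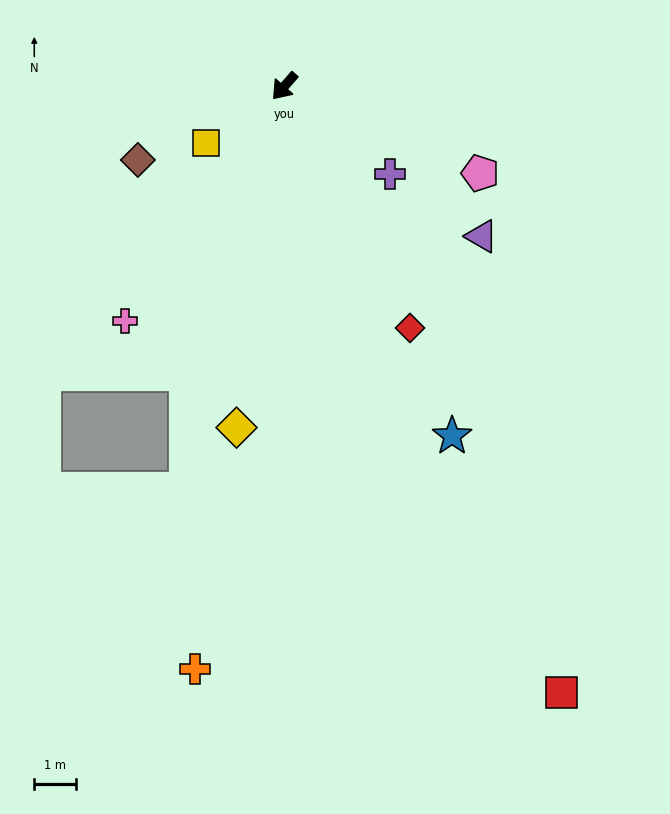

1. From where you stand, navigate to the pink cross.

turn left 7°, forward 6.8 m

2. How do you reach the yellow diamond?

turn left 33°, forward 8.3 m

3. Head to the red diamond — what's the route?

turn left 69°, forward 6.5 m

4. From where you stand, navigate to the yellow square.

turn right 13°, forward 2.3 m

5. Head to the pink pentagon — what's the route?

turn left 107°, forward 5.1 m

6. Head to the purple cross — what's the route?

turn left 92°, forward 3.3 m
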